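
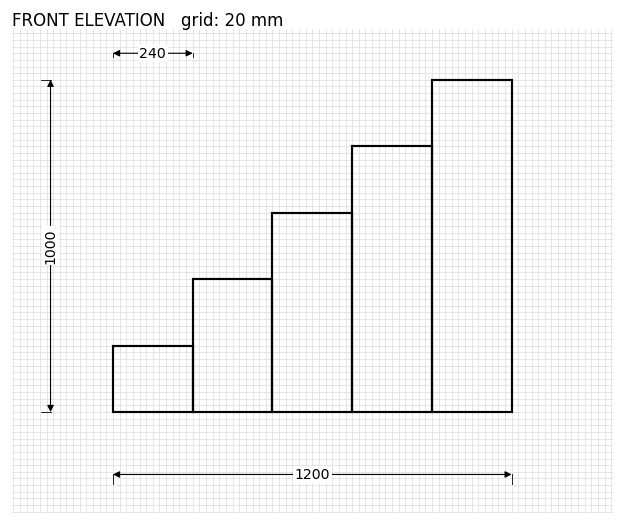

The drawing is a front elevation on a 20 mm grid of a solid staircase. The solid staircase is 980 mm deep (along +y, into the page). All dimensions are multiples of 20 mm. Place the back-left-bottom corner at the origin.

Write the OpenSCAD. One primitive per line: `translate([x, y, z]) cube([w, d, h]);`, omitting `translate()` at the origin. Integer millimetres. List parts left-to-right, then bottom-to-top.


cube([240, 980, 200]);
translate([240, 0, 0]) cube([240, 980, 400]);
translate([480, 0, 0]) cube([240, 980, 600]);
translate([720, 0, 0]) cube([240, 980, 800]);
translate([960, 0, 0]) cube([240, 980, 1000]);


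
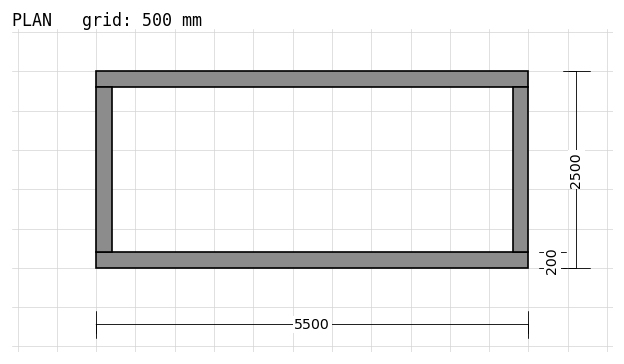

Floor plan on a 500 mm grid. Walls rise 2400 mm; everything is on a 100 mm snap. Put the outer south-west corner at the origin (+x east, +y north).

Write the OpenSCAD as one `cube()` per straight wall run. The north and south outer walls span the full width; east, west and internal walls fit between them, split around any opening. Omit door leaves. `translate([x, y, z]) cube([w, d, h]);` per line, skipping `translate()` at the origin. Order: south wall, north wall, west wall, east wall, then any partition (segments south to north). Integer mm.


cube([5500, 200, 2400]);
translate([0, 2300, 0]) cube([5500, 200, 2400]);
translate([0, 200, 0]) cube([200, 2100, 2400]);
translate([5300, 200, 0]) cube([200, 2100, 2400]);


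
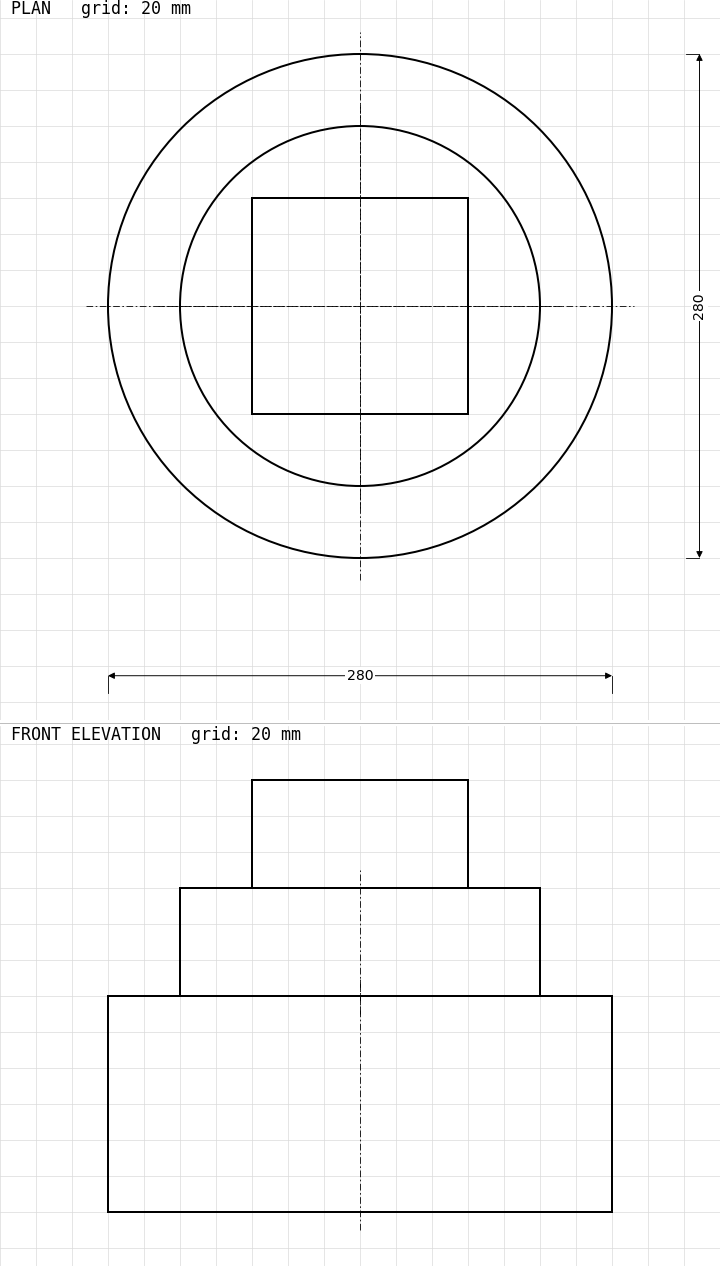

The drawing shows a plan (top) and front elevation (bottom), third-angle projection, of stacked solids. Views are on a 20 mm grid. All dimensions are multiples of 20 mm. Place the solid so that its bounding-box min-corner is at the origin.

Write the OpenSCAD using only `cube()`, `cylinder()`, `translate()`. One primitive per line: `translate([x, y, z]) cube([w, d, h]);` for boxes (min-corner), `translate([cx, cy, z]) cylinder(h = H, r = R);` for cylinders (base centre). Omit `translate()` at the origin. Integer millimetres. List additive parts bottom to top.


translate([140, 140, 0]) cylinder(h = 120, r = 140);
translate([140, 140, 120]) cylinder(h = 60, r = 100);
translate([80, 80, 180]) cube([120, 120, 60]);


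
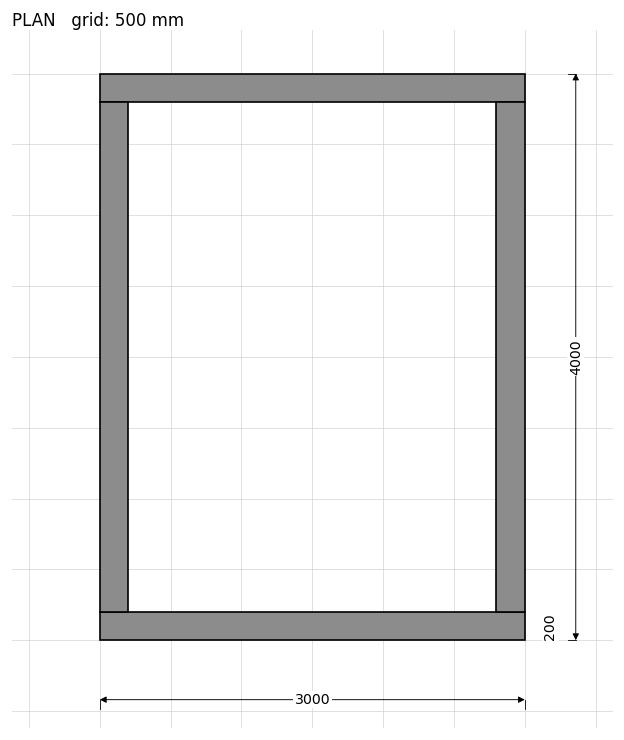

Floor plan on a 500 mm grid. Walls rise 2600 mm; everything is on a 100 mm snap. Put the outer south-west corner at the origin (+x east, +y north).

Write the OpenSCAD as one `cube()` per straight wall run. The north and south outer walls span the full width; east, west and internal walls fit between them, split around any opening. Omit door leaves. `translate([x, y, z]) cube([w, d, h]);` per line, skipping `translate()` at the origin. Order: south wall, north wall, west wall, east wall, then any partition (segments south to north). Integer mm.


cube([3000, 200, 2600]);
translate([0, 3800, 0]) cube([3000, 200, 2600]);
translate([0, 200, 0]) cube([200, 3600, 2600]);
translate([2800, 200, 0]) cube([200, 3600, 2600]);


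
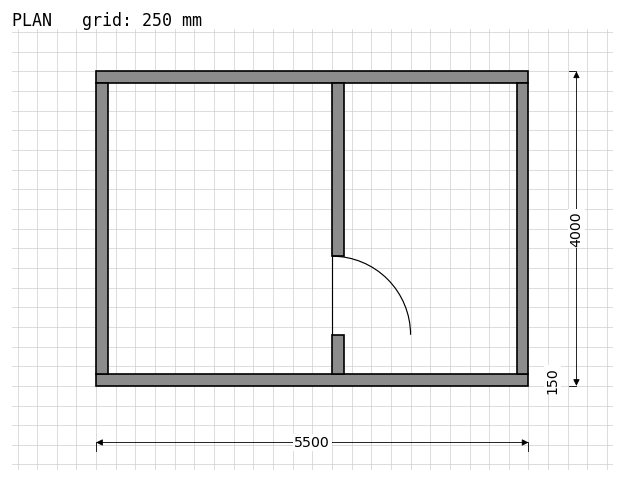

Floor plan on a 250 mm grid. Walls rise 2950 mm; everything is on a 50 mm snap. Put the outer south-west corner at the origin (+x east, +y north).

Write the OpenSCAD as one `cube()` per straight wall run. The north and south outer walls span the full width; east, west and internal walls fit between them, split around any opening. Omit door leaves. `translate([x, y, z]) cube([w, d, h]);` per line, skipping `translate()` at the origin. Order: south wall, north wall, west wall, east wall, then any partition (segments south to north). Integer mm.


cube([5500, 150, 2950]);
translate([0, 3850, 0]) cube([5500, 150, 2950]);
translate([0, 150, 0]) cube([150, 3700, 2950]);
translate([5350, 150, 0]) cube([150, 3700, 2950]);
translate([3000, 150, 0]) cube([150, 500, 2950]);
translate([3000, 1650, 0]) cube([150, 2200, 2950]);


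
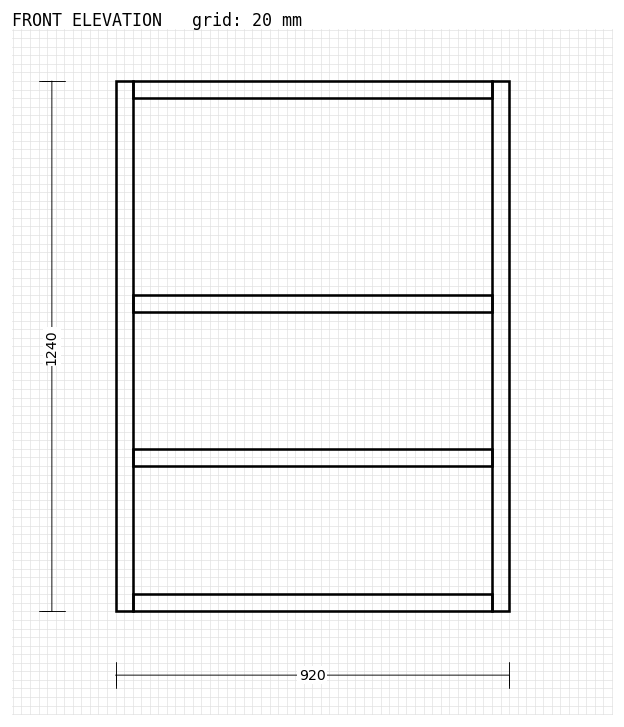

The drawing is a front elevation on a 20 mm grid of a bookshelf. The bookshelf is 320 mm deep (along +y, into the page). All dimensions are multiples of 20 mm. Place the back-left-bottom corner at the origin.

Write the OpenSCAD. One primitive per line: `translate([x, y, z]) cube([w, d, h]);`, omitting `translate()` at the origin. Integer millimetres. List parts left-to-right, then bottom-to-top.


cube([40, 320, 1240]);
translate([40, 0, 0]) cube([840, 320, 40]);
translate([40, 0, 340]) cube([840, 320, 40]);
translate([40, 0, 700]) cube([840, 320, 40]);
translate([40, 0, 1200]) cube([840, 320, 40]);
translate([880, 0, 0]) cube([40, 320, 1240]);


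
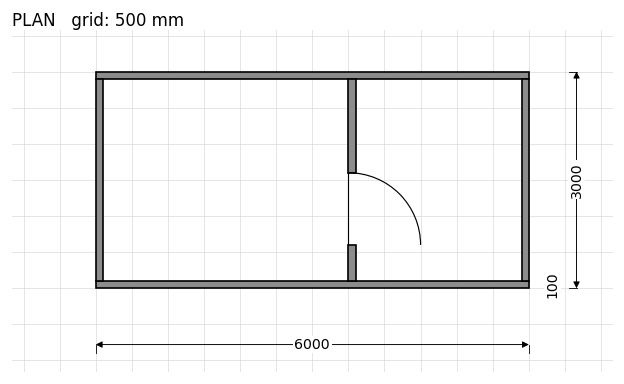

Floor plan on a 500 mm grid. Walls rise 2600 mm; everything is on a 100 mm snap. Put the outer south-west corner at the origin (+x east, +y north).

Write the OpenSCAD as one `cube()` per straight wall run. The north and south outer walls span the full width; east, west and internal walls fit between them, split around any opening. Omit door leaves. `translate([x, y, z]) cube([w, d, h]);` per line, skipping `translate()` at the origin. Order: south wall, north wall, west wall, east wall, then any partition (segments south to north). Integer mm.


cube([6000, 100, 2600]);
translate([0, 2900, 0]) cube([6000, 100, 2600]);
translate([0, 100, 0]) cube([100, 2800, 2600]);
translate([5900, 100, 0]) cube([100, 2800, 2600]);
translate([3500, 100, 0]) cube([100, 500, 2600]);
translate([3500, 1600, 0]) cube([100, 1300, 2600]);


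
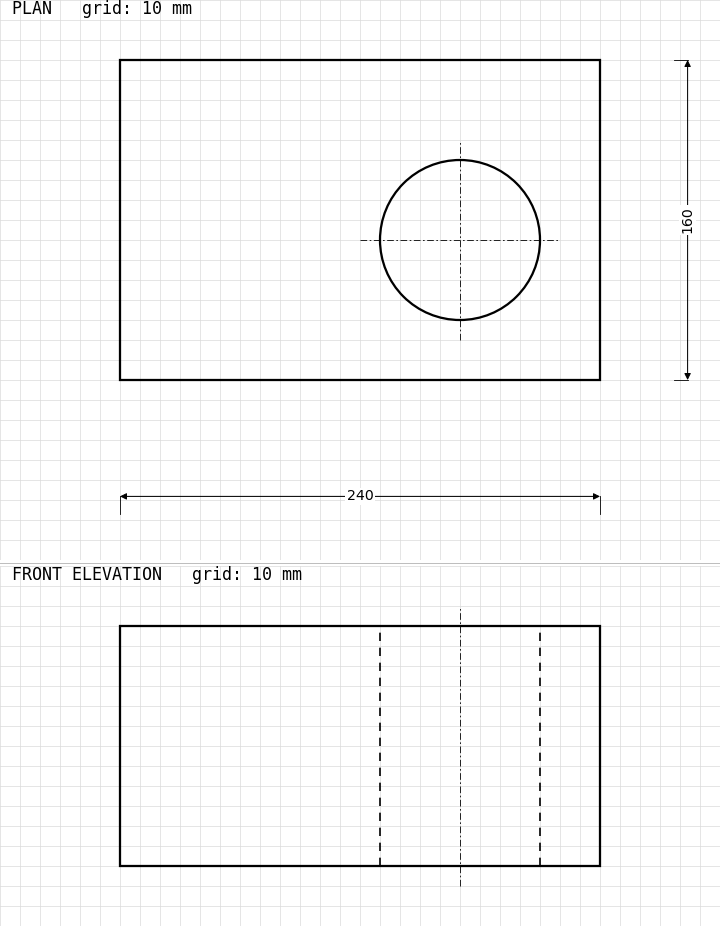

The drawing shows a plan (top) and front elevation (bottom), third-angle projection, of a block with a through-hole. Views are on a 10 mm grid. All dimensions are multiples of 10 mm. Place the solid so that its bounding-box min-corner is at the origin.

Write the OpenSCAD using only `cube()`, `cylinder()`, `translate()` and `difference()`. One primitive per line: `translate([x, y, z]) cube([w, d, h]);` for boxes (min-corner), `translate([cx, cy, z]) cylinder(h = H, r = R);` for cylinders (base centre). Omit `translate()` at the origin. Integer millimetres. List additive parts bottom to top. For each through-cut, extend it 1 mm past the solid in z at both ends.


difference() {
  cube([240, 160, 120]);
  translate([170, 70, -1]) cylinder(h = 122, r = 40);
}


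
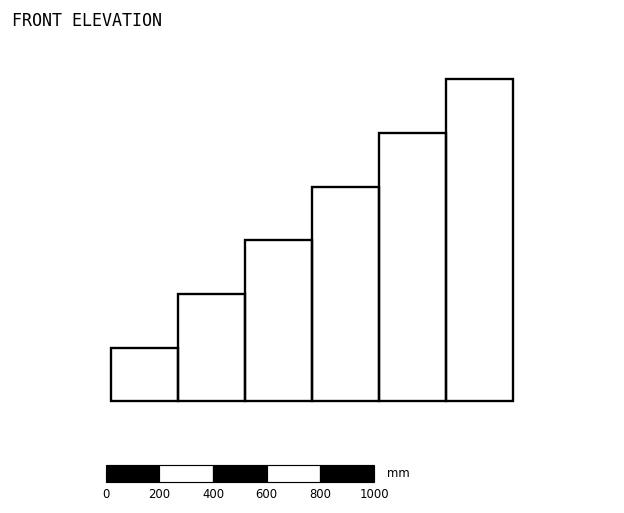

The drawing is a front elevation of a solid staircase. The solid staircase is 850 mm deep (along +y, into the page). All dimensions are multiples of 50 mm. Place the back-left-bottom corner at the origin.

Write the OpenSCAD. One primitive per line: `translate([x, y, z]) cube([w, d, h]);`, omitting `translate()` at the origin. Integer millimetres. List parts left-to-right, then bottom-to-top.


cube([250, 850, 200]);
translate([250, 0, 0]) cube([250, 850, 400]);
translate([500, 0, 0]) cube([250, 850, 600]);
translate([750, 0, 0]) cube([250, 850, 800]);
translate([1000, 0, 0]) cube([250, 850, 1000]);
translate([1250, 0, 0]) cube([250, 850, 1200]);


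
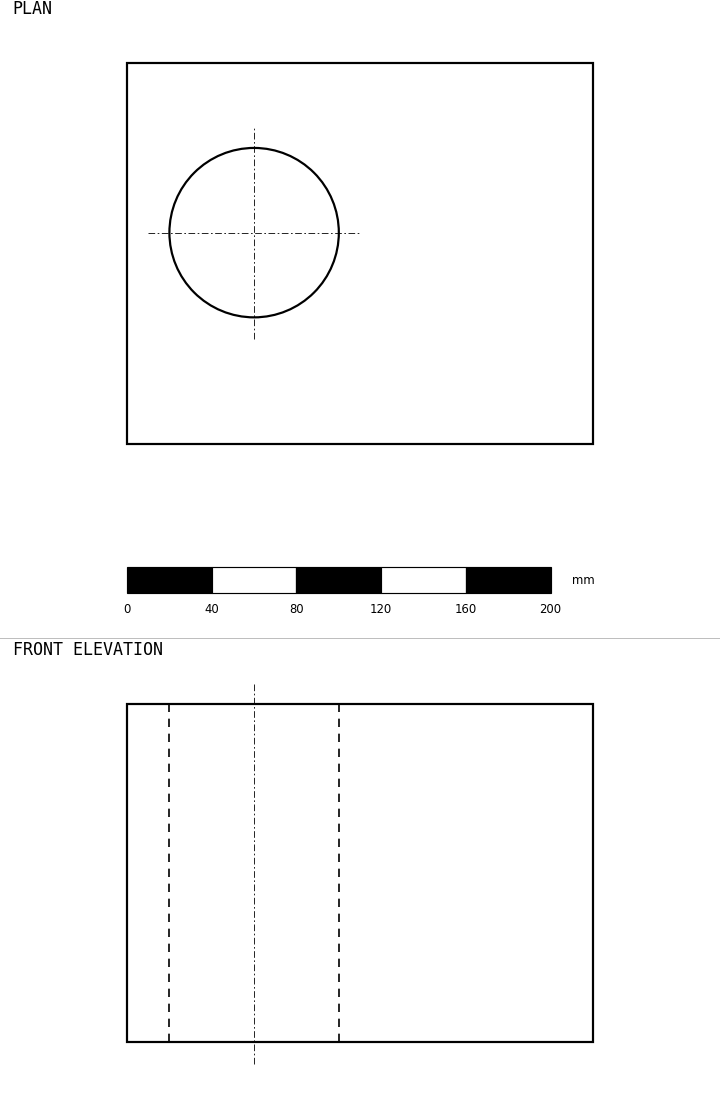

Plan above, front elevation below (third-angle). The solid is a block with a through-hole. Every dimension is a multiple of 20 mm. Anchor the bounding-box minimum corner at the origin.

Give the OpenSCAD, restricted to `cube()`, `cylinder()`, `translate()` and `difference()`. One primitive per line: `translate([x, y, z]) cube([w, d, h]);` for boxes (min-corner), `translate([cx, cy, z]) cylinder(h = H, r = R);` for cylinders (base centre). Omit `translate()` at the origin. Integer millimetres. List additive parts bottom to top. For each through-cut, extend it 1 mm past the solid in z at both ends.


difference() {
  cube([220, 180, 160]);
  translate([60, 100, -1]) cylinder(h = 162, r = 40);
}


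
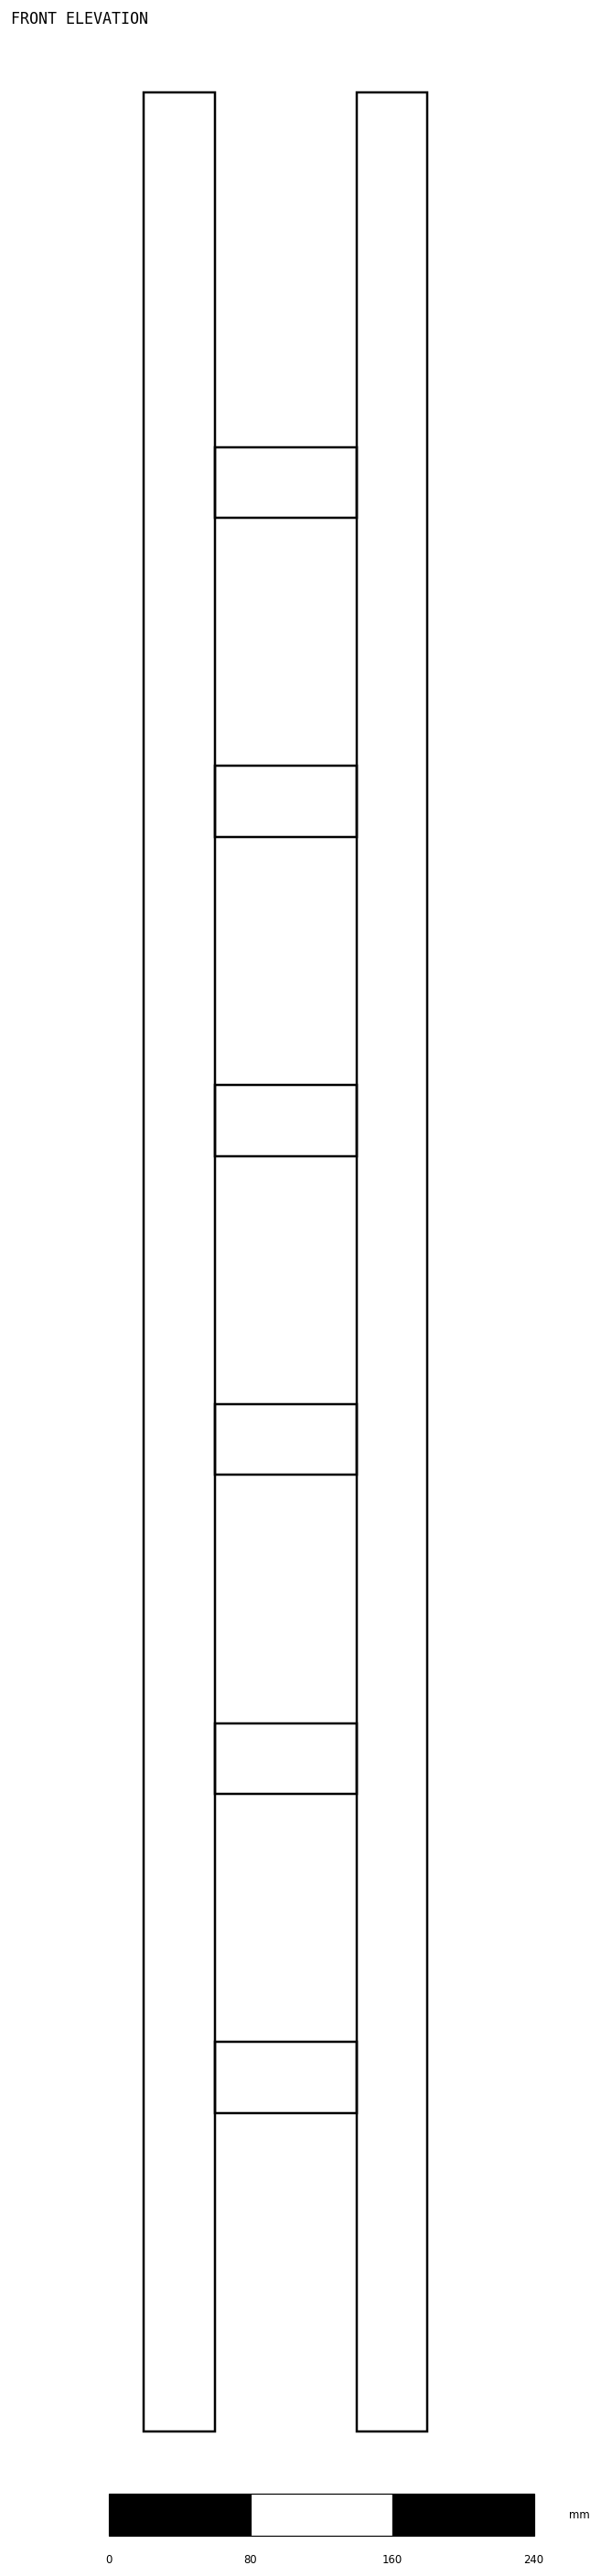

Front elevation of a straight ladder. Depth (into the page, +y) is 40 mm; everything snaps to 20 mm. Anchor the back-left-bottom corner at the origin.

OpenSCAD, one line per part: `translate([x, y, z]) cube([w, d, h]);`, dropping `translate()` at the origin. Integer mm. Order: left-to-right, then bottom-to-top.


cube([40, 40, 1320]);
translate([40, 0, 180]) cube([80, 40, 40]);
translate([40, 0, 360]) cube([80, 40, 40]);
translate([40, 0, 540]) cube([80, 40, 40]);
translate([40, 0, 720]) cube([80, 40, 40]);
translate([40, 0, 900]) cube([80, 40, 40]);
translate([40, 0, 1080]) cube([80, 40, 40]);
translate([120, 0, 0]) cube([40, 40, 1320]);


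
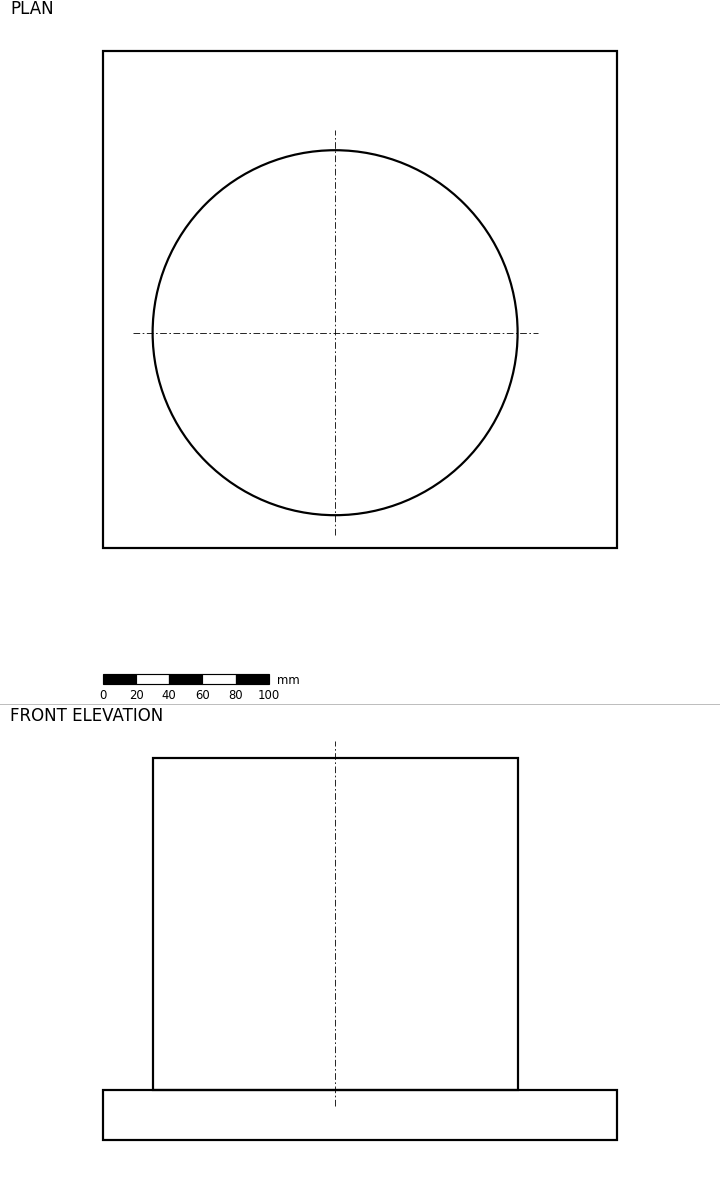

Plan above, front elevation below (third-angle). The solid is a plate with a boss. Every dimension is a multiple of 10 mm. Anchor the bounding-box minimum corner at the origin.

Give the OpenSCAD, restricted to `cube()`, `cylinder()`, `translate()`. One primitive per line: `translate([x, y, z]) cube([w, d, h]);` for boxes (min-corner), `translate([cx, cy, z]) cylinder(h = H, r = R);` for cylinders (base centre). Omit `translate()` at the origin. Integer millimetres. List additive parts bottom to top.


cube([310, 300, 30]);
translate([140, 130, 30]) cylinder(h = 200, r = 110);


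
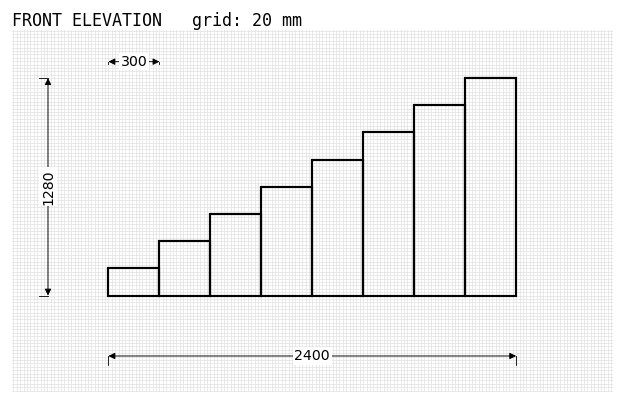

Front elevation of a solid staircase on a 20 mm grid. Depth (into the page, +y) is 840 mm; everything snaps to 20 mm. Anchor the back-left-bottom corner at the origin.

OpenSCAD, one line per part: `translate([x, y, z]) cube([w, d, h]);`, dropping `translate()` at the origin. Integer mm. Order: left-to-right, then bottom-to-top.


cube([300, 840, 160]);
translate([300, 0, 0]) cube([300, 840, 320]);
translate([600, 0, 0]) cube([300, 840, 480]);
translate([900, 0, 0]) cube([300, 840, 640]);
translate([1200, 0, 0]) cube([300, 840, 800]);
translate([1500, 0, 0]) cube([300, 840, 960]);
translate([1800, 0, 0]) cube([300, 840, 1120]);
translate([2100, 0, 0]) cube([300, 840, 1280]);


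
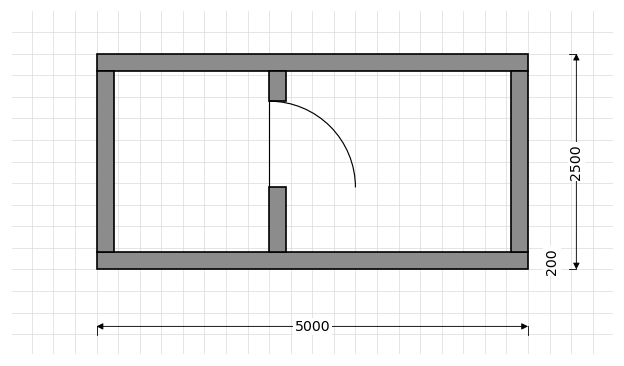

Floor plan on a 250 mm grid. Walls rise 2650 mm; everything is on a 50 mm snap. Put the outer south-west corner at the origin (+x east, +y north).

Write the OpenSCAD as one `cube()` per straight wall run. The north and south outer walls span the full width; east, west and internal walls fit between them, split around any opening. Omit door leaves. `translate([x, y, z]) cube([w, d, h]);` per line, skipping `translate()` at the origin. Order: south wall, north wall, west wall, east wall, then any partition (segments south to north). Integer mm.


cube([5000, 200, 2650]);
translate([0, 2300, 0]) cube([5000, 200, 2650]);
translate([0, 200, 0]) cube([200, 2100, 2650]);
translate([4800, 200, 0]) cube([200, 2100, 2650]);
translate([2000, 200, 0]) cube([200, 750, 2650]);
translate([2000, 1950, 0]) cube([200, 350, 2650]);


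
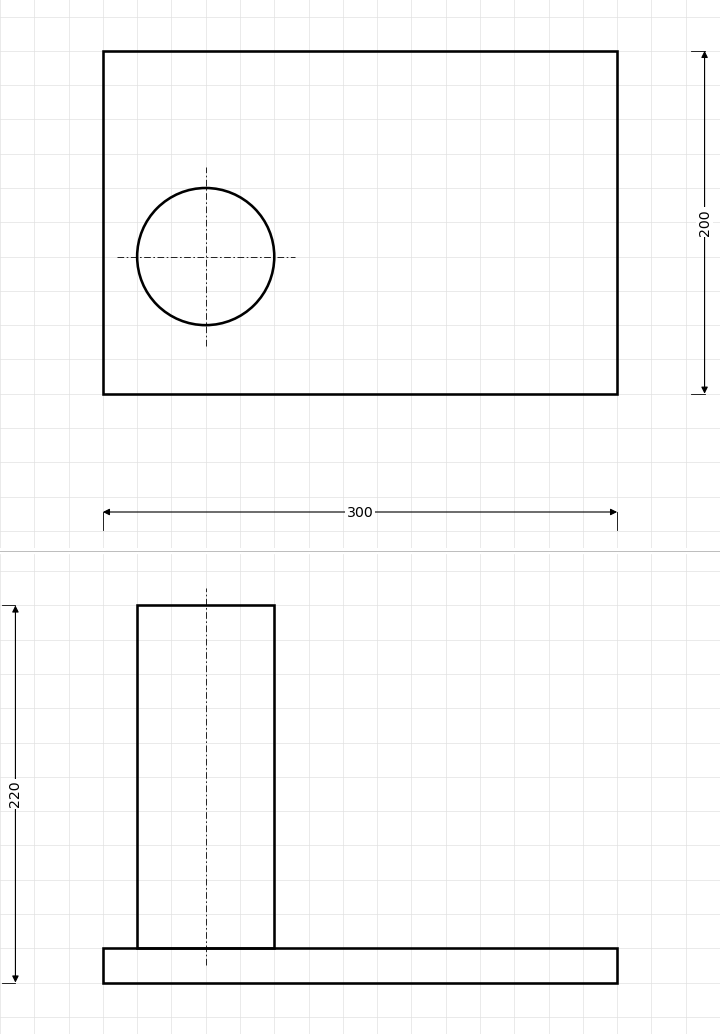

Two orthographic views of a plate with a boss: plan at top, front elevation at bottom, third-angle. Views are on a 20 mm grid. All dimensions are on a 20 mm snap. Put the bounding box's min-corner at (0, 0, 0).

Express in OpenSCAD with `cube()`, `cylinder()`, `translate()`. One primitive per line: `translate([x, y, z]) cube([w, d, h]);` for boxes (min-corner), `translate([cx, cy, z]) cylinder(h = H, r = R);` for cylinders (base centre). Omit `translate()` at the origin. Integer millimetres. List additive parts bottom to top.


cube([300, 200, 20]);
translate([60, 80, 20]) cylinder(h = 200, r = 40);


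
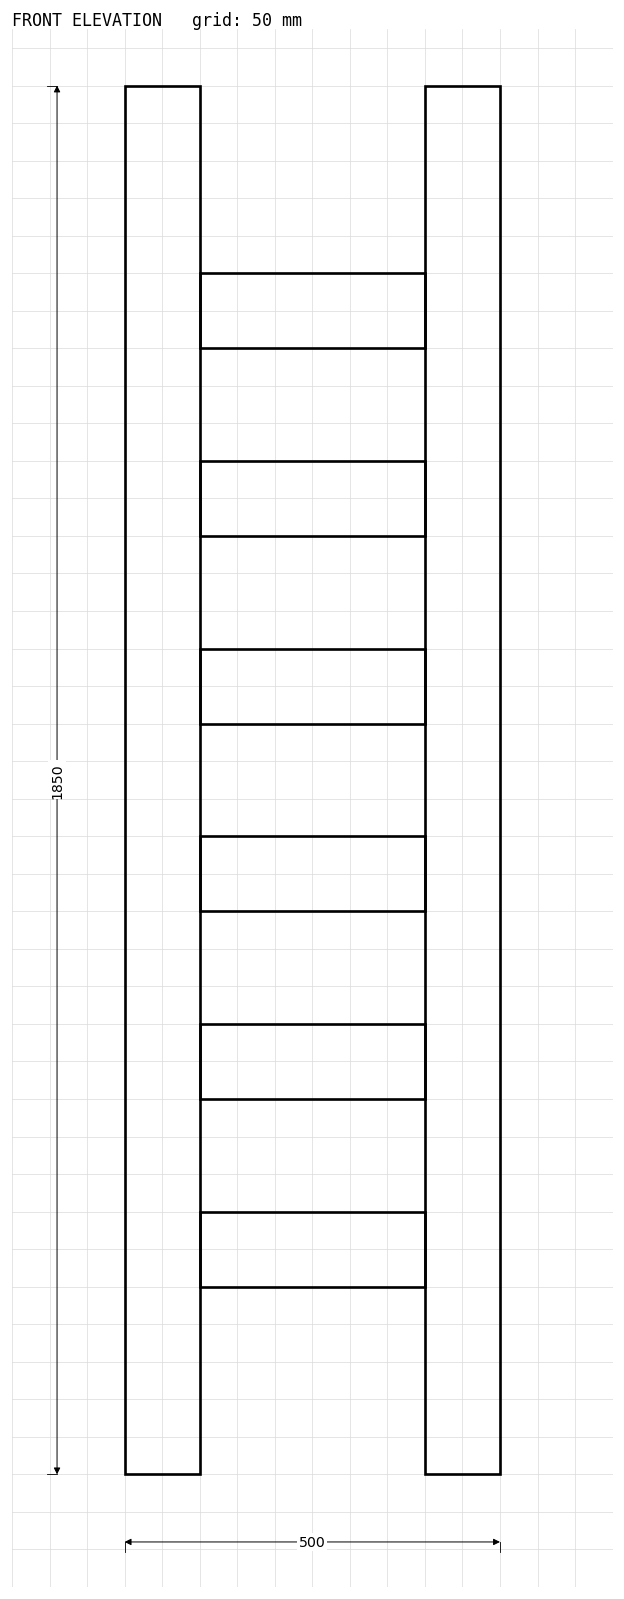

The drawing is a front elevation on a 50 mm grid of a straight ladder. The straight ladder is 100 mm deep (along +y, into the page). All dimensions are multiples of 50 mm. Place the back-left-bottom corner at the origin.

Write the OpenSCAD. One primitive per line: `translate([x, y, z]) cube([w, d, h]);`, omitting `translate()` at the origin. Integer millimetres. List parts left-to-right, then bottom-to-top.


cube([100, 100, 1850]);
translate([100, 0, 250]) cube([300, 100, 100]);
translate([100, 0, 500]) cube([300, 100, 100]);
translate([100, 0, 750]) cube([300, 100, 100]);
translate([100, 0, 1000]) cube([300, 100, 100]);
translate([100, 0, 1250]) cube([300, 100, 100]);
translate([100, 0, 1500]) cube([300, 100, 100]);
translate([400, 0, 0]) cube([100, 100, 1850]);


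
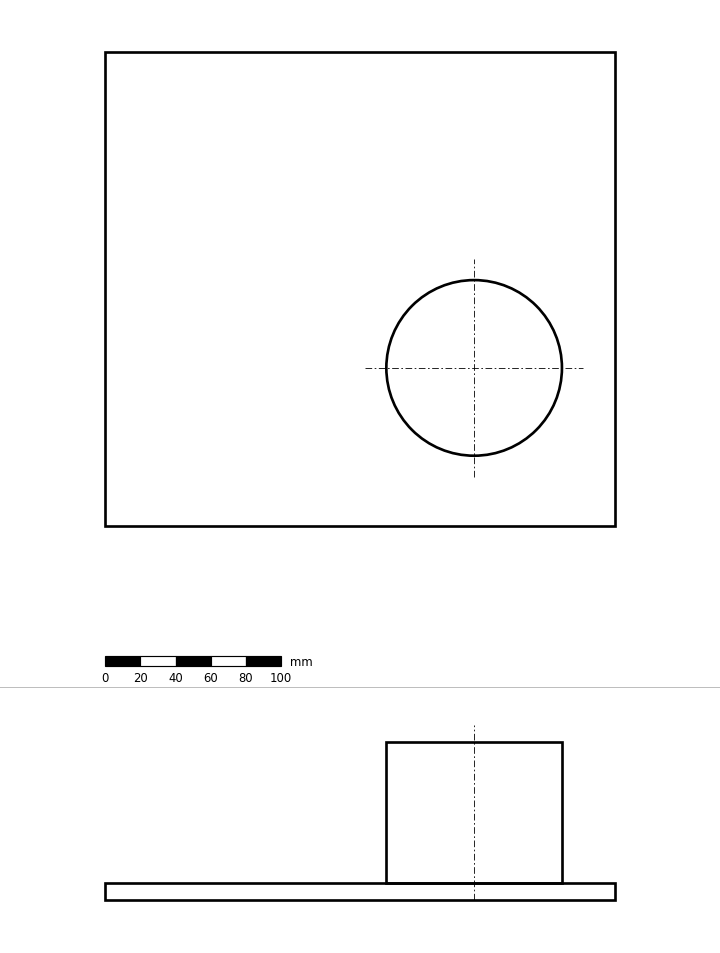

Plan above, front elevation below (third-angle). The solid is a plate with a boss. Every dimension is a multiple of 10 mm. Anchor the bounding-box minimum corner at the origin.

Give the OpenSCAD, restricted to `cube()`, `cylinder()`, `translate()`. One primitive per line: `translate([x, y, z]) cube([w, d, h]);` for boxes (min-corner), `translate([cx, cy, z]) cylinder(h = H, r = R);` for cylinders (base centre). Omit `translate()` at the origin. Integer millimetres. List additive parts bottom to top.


cube([290, 270, 10]);
translate([210, 90, 10]) cylinder(h = 80, r = 50);


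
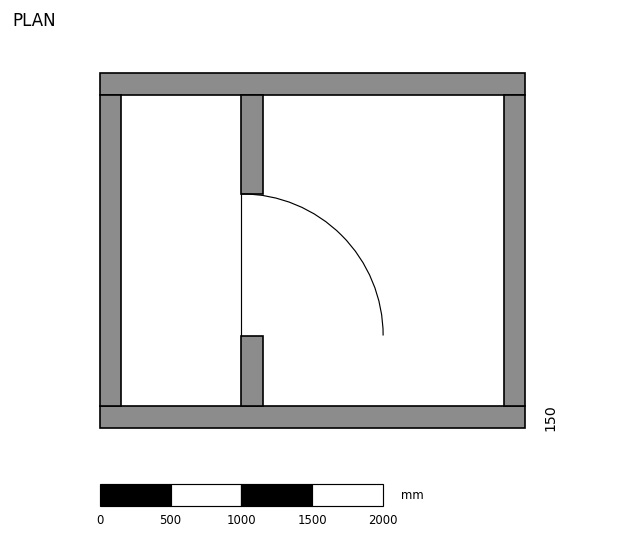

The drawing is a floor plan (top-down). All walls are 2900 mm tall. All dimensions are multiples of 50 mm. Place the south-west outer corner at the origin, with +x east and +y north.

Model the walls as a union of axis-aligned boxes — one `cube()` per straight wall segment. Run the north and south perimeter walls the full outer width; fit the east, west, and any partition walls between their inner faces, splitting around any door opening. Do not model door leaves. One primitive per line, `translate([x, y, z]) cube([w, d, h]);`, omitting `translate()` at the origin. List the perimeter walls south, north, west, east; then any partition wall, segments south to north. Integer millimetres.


cube([3000, 150, 2900]);
translate([0, 2350, 0]) cube([3000, 150, 2900]);
translate([0, 150, 0]) cube([150, 2200, 2900]);
translate([2850, 150, 0]) cube([150, 2200, 2900]);
translate([1000, 150, 0]) cube([150, 500, 2900]);
translate([1000, 1650, 0]) cube([150, 700, 2900]);


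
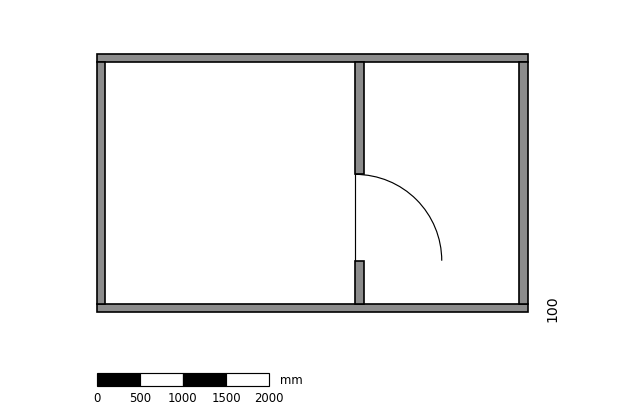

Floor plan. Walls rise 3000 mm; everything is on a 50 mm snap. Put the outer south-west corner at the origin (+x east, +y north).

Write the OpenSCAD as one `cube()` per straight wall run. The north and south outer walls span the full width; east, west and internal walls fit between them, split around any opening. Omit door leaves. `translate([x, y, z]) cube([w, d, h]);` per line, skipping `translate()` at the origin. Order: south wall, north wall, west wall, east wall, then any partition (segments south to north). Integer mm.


cube([5000, 100, 3000]);
translate([0, 2900, 0]) cube([5000, 100, 3000]);
translate([0, 100, 0]) cube([100, 2800, 3000]);
translate([4900, 100, 0]) cube([100, 2800, 3000]);
translate([3000, 100, 0]) cube([100, 500, 3000]);
translate([3000, 1600, 0]) cube([100, 1300, 3000]);


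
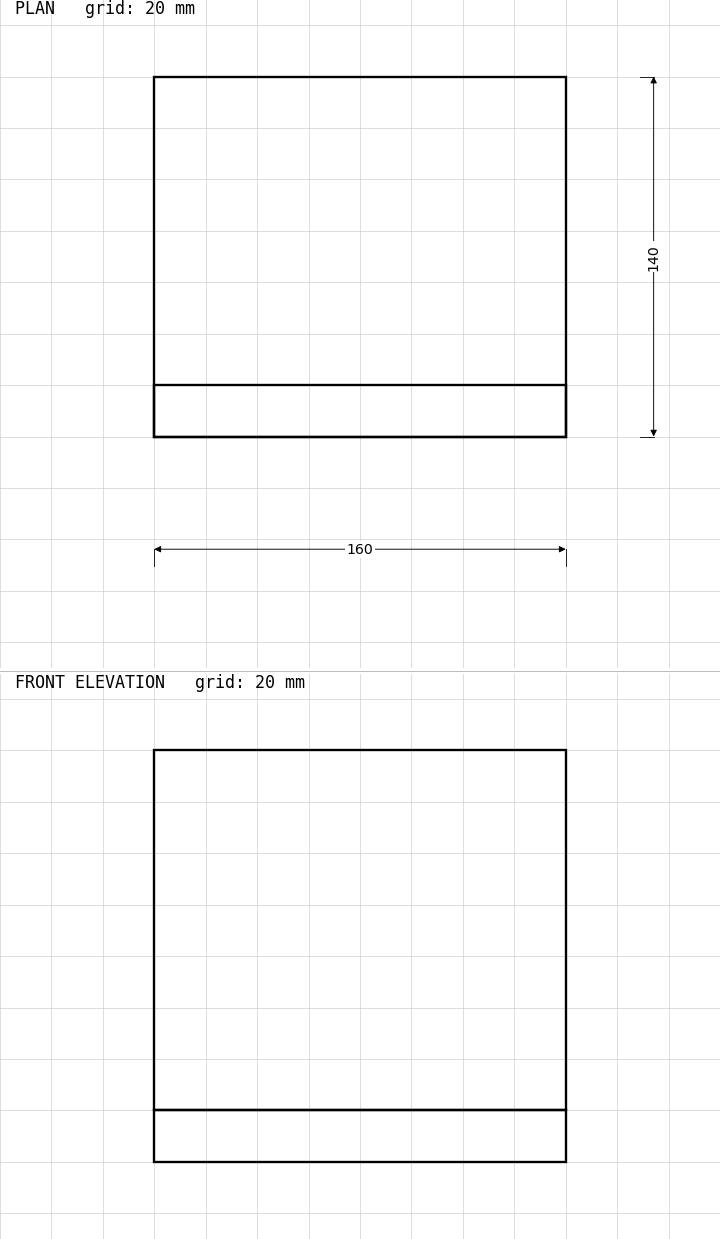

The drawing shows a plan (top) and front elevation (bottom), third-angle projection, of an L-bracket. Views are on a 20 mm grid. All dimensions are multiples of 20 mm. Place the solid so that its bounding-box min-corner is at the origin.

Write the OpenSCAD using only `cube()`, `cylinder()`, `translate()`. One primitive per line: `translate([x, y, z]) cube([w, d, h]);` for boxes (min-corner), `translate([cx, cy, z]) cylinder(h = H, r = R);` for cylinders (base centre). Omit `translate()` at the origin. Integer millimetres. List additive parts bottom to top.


cube([160, 140, 20]);
translate([0, 0, 20]) cube([160, 20, 140]);


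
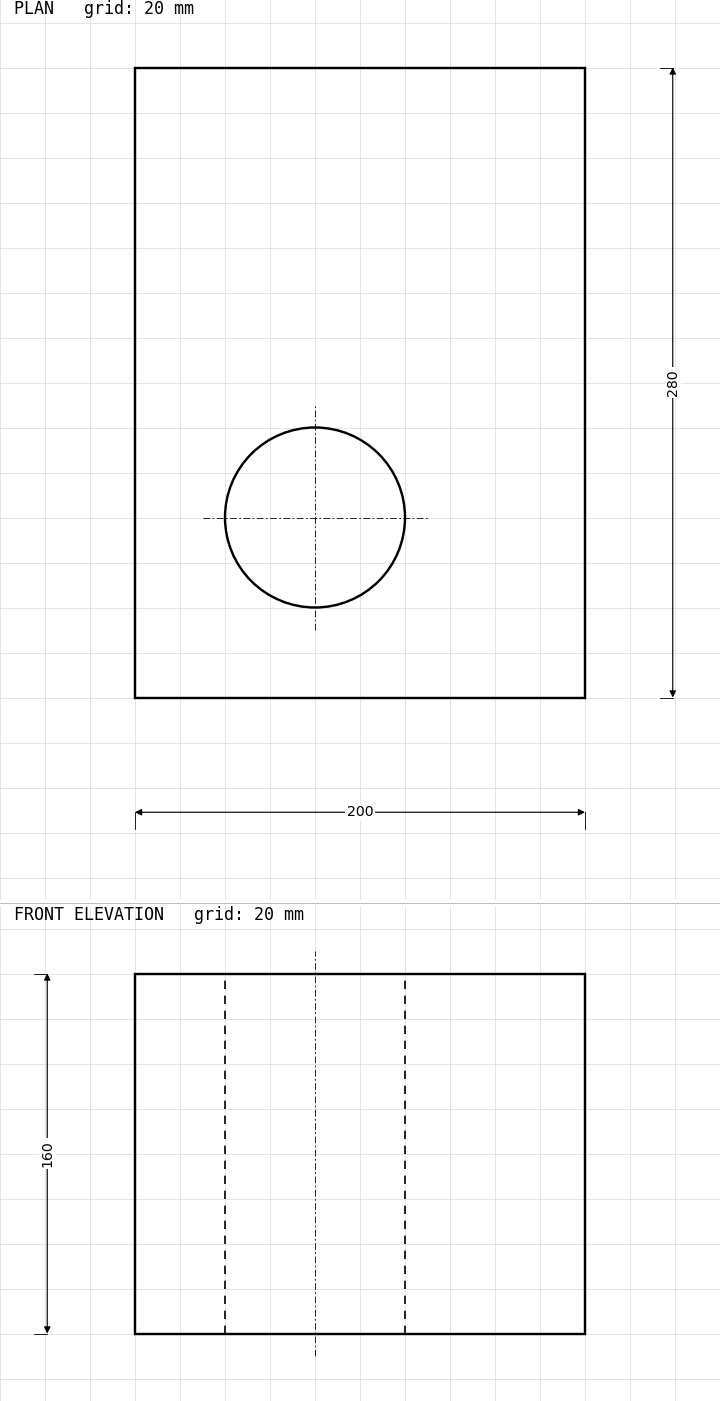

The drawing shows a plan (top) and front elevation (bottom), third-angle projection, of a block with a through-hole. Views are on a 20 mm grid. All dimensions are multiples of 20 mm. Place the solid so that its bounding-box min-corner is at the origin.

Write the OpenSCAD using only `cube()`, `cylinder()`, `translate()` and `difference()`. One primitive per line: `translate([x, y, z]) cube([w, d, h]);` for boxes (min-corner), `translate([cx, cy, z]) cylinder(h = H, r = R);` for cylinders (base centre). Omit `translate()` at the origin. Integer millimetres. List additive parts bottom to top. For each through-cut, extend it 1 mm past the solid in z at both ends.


difference() {
  cube([200, 280, 160]);
  translate([80, 80, -1]) cylinder(h = 162, r = 40);
}


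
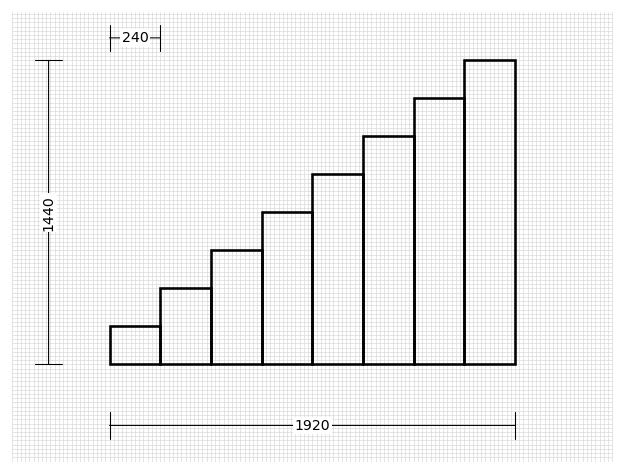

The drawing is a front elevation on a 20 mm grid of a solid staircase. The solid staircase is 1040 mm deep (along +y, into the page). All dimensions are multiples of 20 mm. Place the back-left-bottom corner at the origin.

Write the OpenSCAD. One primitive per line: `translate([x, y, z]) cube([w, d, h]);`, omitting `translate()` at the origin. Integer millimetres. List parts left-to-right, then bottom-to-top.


cube([240, 1040, 180]);
translate([240, 0, 0]) cube([240, 1040, 360]);
translate([480, 0, 0]) cube([240, 1040, 540]);
translate([720, 0, 0]) cube([240, 1040, 720]);
translate([960, 0, 0]) cube([240, 1040, 900]);
translate([1200, 0, 0]) cube([240, 1040, 1080]);
translate([1440, 0, 0]) cube([240, 1040, 1260]);
translate([1680, 0, 0]) cube([240, 1040, 1440]);


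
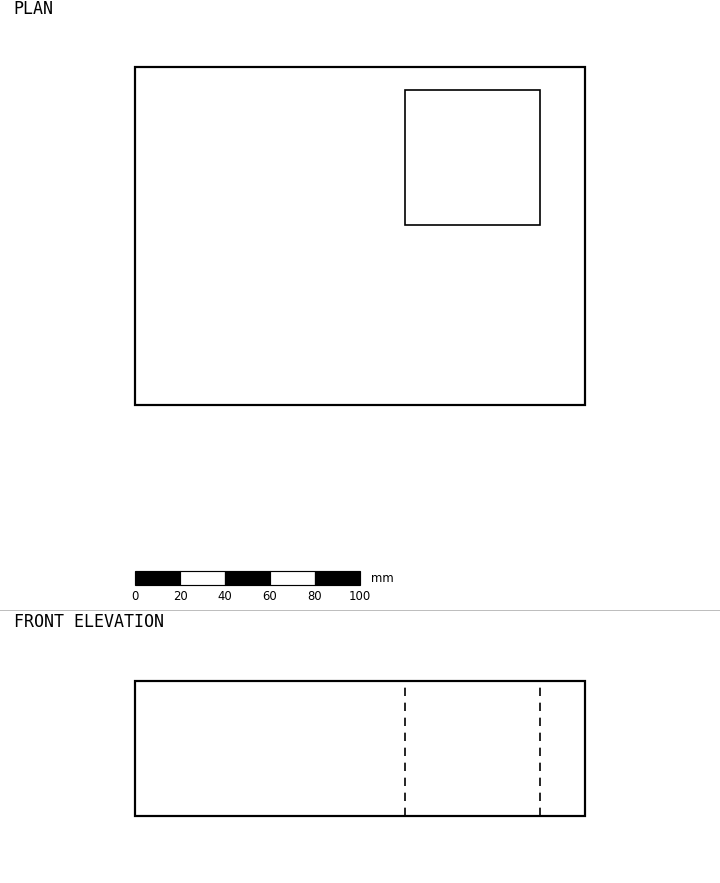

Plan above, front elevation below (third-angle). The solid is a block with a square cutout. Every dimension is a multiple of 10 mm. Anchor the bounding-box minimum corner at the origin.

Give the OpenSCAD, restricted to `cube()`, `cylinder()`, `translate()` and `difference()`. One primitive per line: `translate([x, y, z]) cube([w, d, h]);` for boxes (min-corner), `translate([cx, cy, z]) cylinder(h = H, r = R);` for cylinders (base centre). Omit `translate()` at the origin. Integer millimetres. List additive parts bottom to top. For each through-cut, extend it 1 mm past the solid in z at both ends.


difference() {
  cube([200, 150, 60]);
  translate([120, 80, -1]) cube([60, 60, 62]);
}


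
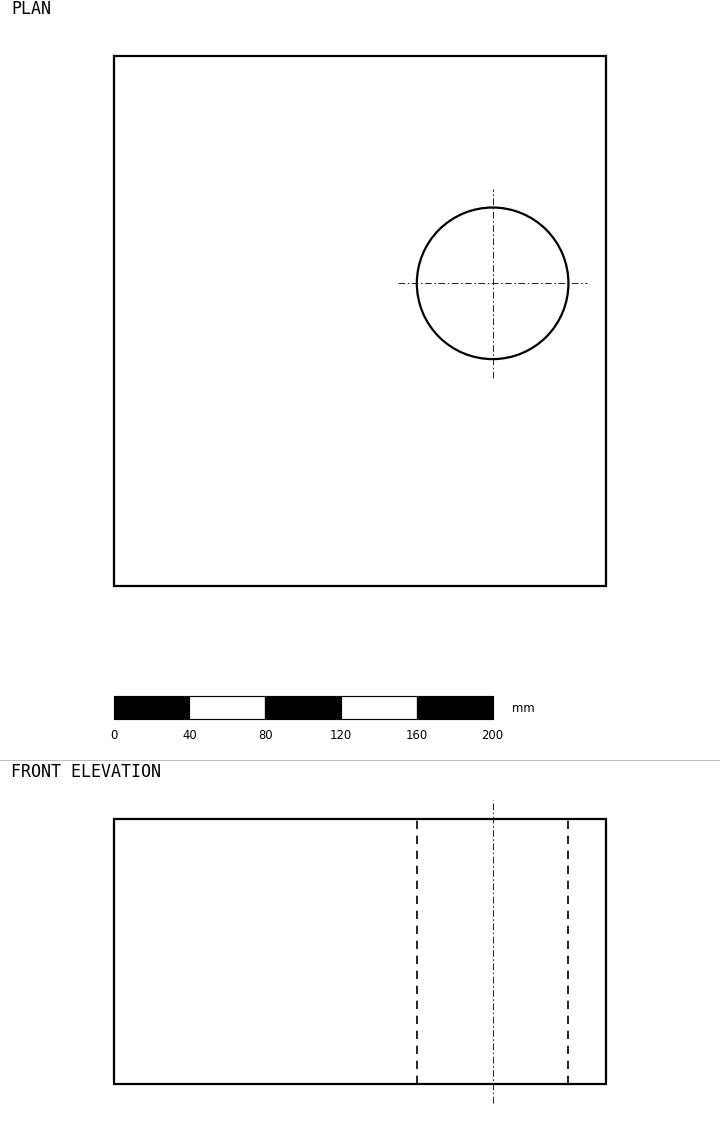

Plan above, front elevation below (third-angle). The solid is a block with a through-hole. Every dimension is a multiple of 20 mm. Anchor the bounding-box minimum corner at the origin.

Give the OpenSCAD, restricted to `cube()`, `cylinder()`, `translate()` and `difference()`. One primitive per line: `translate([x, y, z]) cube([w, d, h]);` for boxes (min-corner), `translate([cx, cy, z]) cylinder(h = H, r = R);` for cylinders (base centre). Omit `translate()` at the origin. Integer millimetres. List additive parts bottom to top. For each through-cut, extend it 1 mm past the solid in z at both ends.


difference() {
  cube([260, 280, 140]);
  translate([200, 160, -1]) cylinder(h = 142, r = 40);
}


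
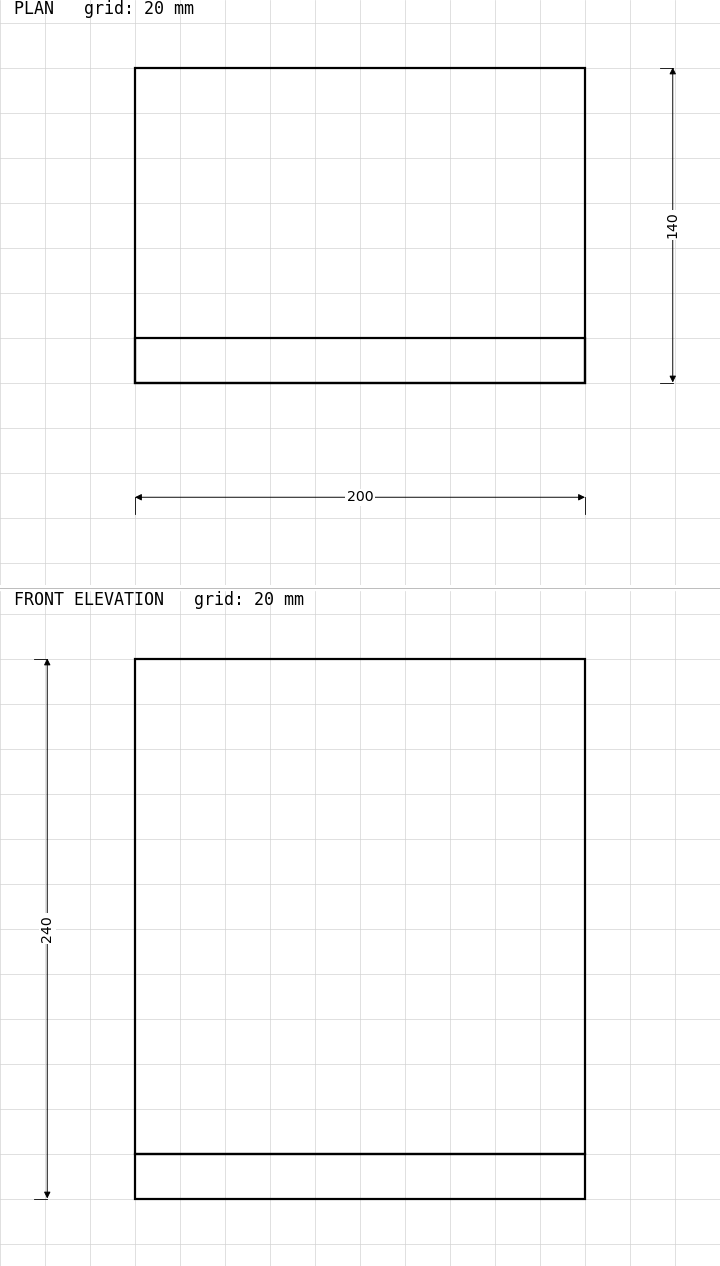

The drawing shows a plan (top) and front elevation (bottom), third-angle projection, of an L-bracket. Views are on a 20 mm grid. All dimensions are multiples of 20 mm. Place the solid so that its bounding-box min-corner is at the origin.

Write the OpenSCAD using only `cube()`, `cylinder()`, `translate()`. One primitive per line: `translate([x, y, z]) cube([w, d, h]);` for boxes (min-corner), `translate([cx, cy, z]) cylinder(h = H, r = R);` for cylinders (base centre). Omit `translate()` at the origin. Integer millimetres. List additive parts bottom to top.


cube([200, 140, 20]);
translate([0, 0, 20]) cube([200, 20, 220]);


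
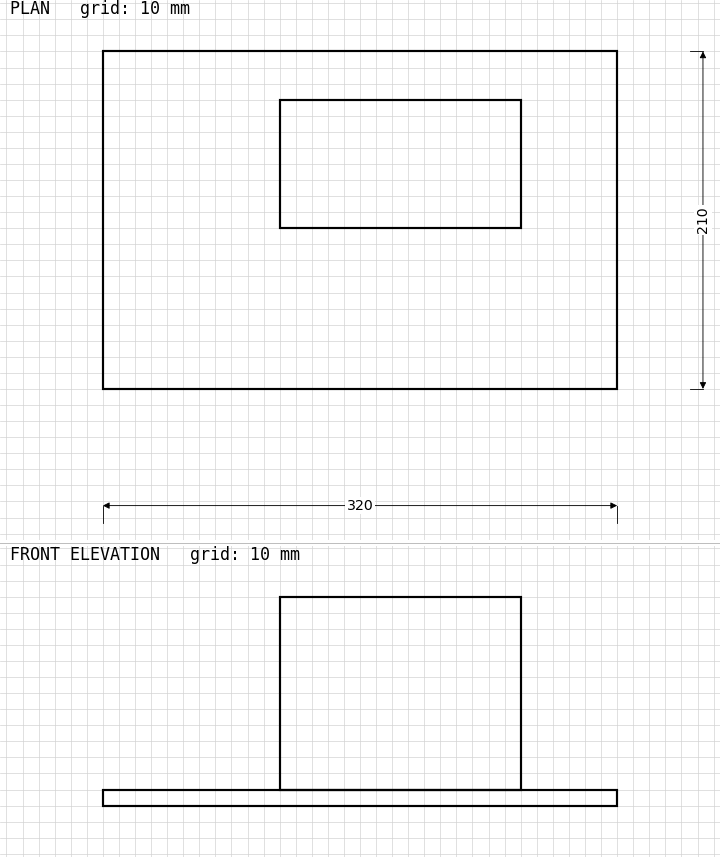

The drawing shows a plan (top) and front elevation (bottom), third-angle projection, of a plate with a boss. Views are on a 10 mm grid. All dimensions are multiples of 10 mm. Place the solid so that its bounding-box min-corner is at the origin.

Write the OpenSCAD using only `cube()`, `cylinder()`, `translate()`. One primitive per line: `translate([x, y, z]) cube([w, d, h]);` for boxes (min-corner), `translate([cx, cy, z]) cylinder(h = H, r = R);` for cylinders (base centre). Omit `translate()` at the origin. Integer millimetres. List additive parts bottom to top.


cube([320, 210, 10]);
translate([110, 100, 10]) cube([150, 80, 120]);


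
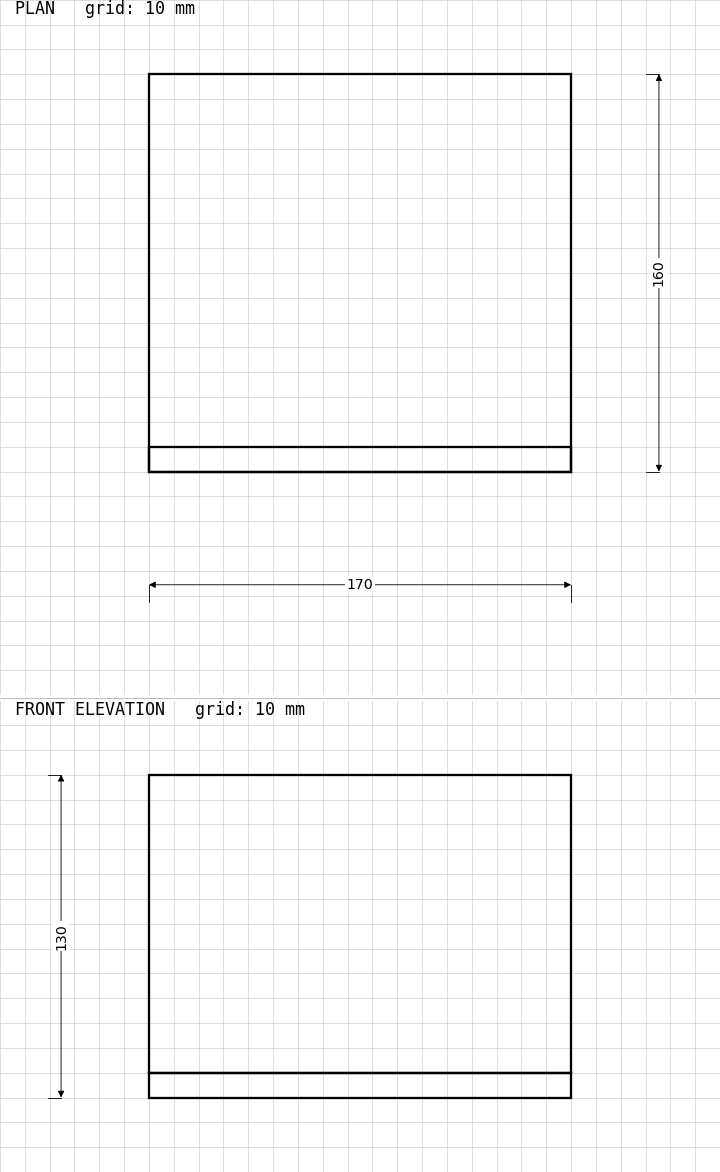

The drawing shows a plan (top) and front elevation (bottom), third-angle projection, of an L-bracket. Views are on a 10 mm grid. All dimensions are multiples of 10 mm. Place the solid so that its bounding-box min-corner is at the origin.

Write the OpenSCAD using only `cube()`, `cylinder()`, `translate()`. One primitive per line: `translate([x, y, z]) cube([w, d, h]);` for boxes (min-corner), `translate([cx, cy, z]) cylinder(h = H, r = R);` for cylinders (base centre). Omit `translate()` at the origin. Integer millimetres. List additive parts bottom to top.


cube([170, 160, 10]);
translate([0, 0, 10]) cube([170, 10, 120]);


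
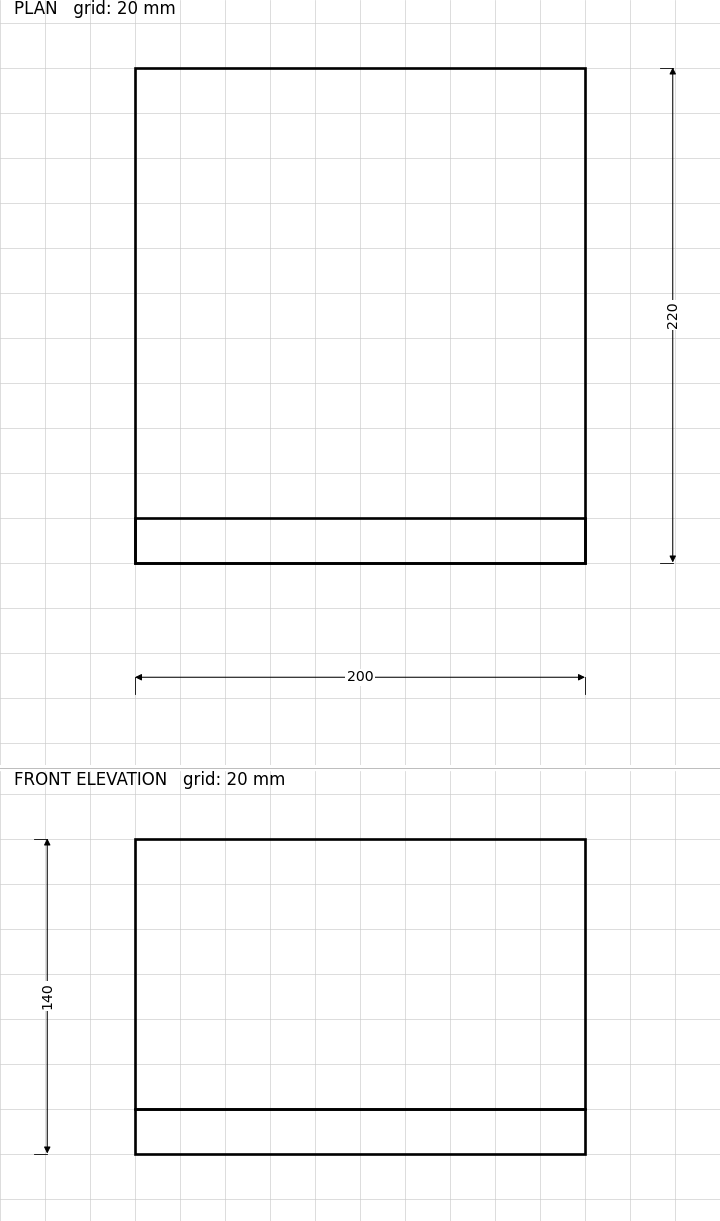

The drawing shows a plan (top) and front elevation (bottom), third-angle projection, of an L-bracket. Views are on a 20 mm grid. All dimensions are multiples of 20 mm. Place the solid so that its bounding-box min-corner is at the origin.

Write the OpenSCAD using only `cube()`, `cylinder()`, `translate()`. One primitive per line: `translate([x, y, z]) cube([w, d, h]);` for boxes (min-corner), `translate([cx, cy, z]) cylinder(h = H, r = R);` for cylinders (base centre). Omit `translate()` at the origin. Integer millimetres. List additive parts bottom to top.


cube([200, 220, 20]);
translate([0, 0, 20]) cube([200, 20, 120]);


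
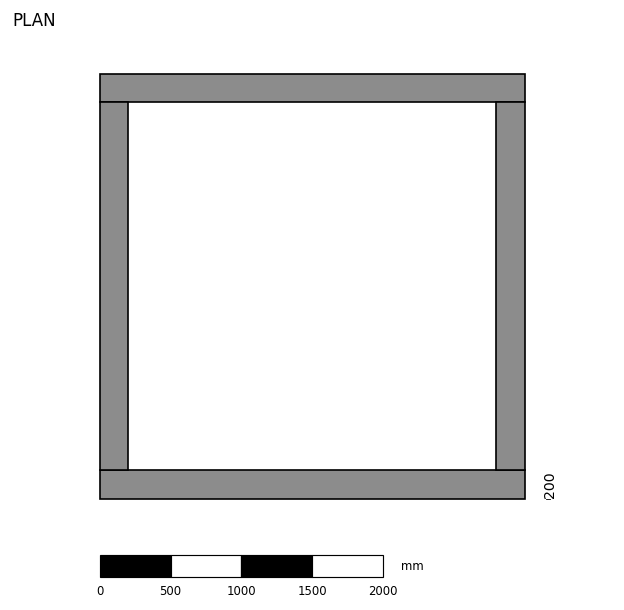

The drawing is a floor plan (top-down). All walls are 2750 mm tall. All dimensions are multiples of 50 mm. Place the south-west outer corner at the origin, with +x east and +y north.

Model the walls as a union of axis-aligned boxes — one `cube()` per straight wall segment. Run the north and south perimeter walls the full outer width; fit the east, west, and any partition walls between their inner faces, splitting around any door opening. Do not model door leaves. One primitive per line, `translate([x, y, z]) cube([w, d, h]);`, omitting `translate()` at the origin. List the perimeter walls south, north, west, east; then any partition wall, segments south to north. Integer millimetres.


cube([3000, 200, 2750]);
translate([0, 2800, 0]) cube([3000, 200, 2750]);
translate([0, 200, 0]) cube([200, 2600, 2750]);
translate([2800, 200, 0]) cube([200, 2600, 2750]);


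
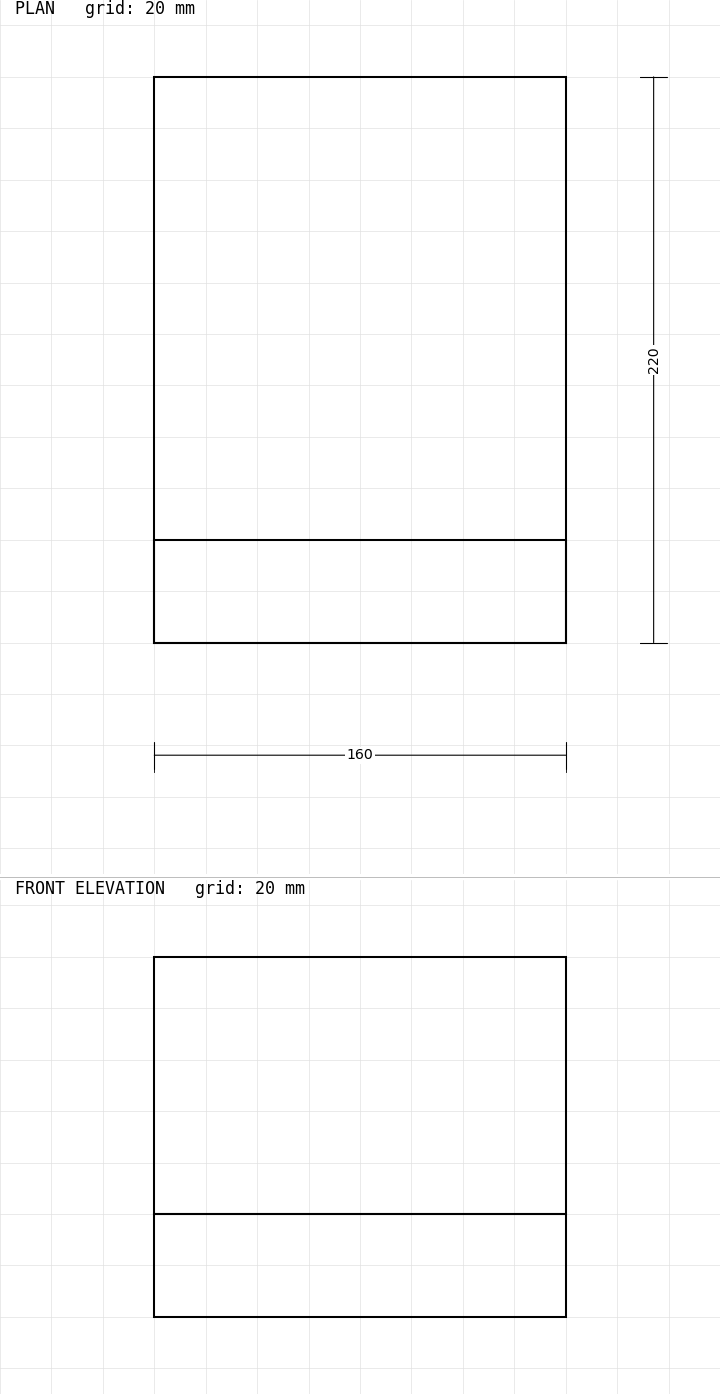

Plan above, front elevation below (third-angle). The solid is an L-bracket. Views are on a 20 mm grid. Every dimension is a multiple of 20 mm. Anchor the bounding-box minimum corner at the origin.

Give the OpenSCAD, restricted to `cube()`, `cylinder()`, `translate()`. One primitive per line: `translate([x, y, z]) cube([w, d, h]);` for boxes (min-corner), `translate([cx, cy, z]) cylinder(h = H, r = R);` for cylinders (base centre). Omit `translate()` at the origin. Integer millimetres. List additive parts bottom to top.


cube([160, 220, 40]);
translate([0, 0, 40]) cube([160, 40, 100]);


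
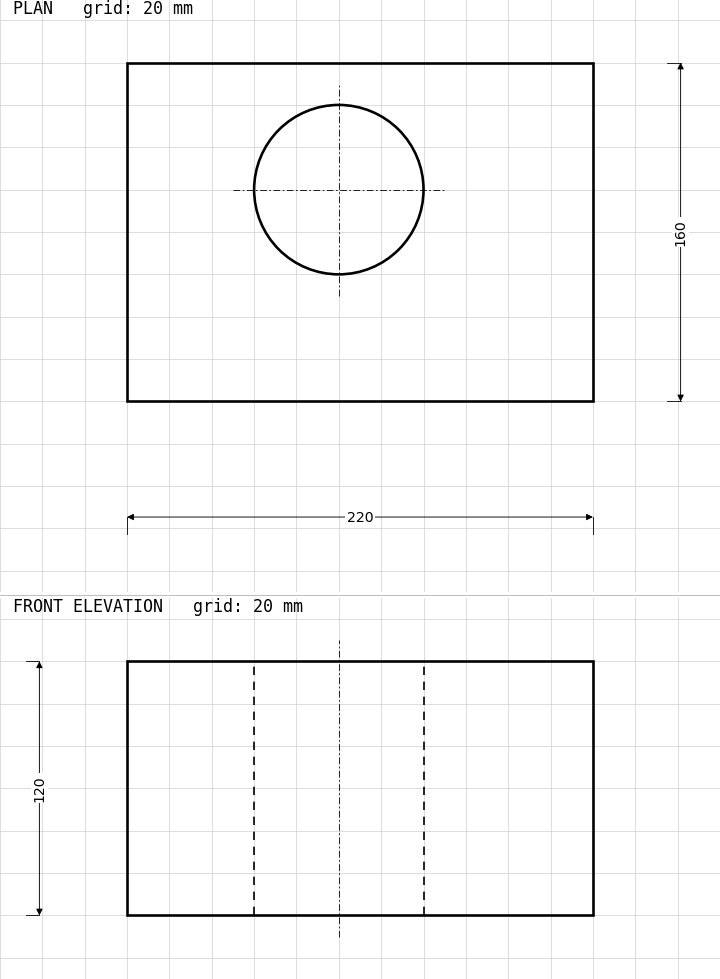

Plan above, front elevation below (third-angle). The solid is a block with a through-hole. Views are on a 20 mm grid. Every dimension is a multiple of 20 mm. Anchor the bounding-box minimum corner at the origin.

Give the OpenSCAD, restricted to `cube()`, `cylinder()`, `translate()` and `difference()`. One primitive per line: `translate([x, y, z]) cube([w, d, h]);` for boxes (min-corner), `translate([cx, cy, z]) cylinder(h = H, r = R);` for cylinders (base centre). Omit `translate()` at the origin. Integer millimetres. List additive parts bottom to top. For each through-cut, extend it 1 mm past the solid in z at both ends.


difference() {
  cube([220, 160, 120]);
  translate([100, 100, -1]) cylinder(h = 122, r = 40);
}


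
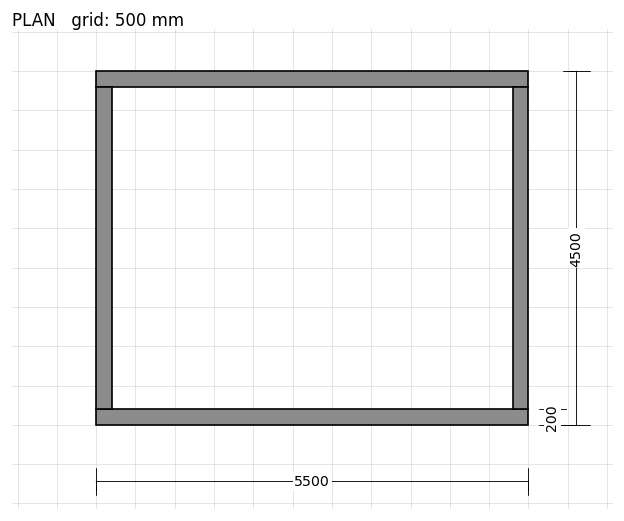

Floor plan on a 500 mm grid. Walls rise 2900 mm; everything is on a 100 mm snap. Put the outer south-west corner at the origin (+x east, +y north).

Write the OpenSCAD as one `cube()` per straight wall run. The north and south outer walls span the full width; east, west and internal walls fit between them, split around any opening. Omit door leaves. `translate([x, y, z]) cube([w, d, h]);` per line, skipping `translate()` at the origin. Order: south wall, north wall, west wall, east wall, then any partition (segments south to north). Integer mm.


cube([5500, 200, 2900]);
translate([0, 4300, 0]) cube([5500, 200, 2900]);
translate([0, 200, 0]) cube([200, 4100, 2900]);
translate([5300, 200, 0]) cube([200, 4100, 2900]);


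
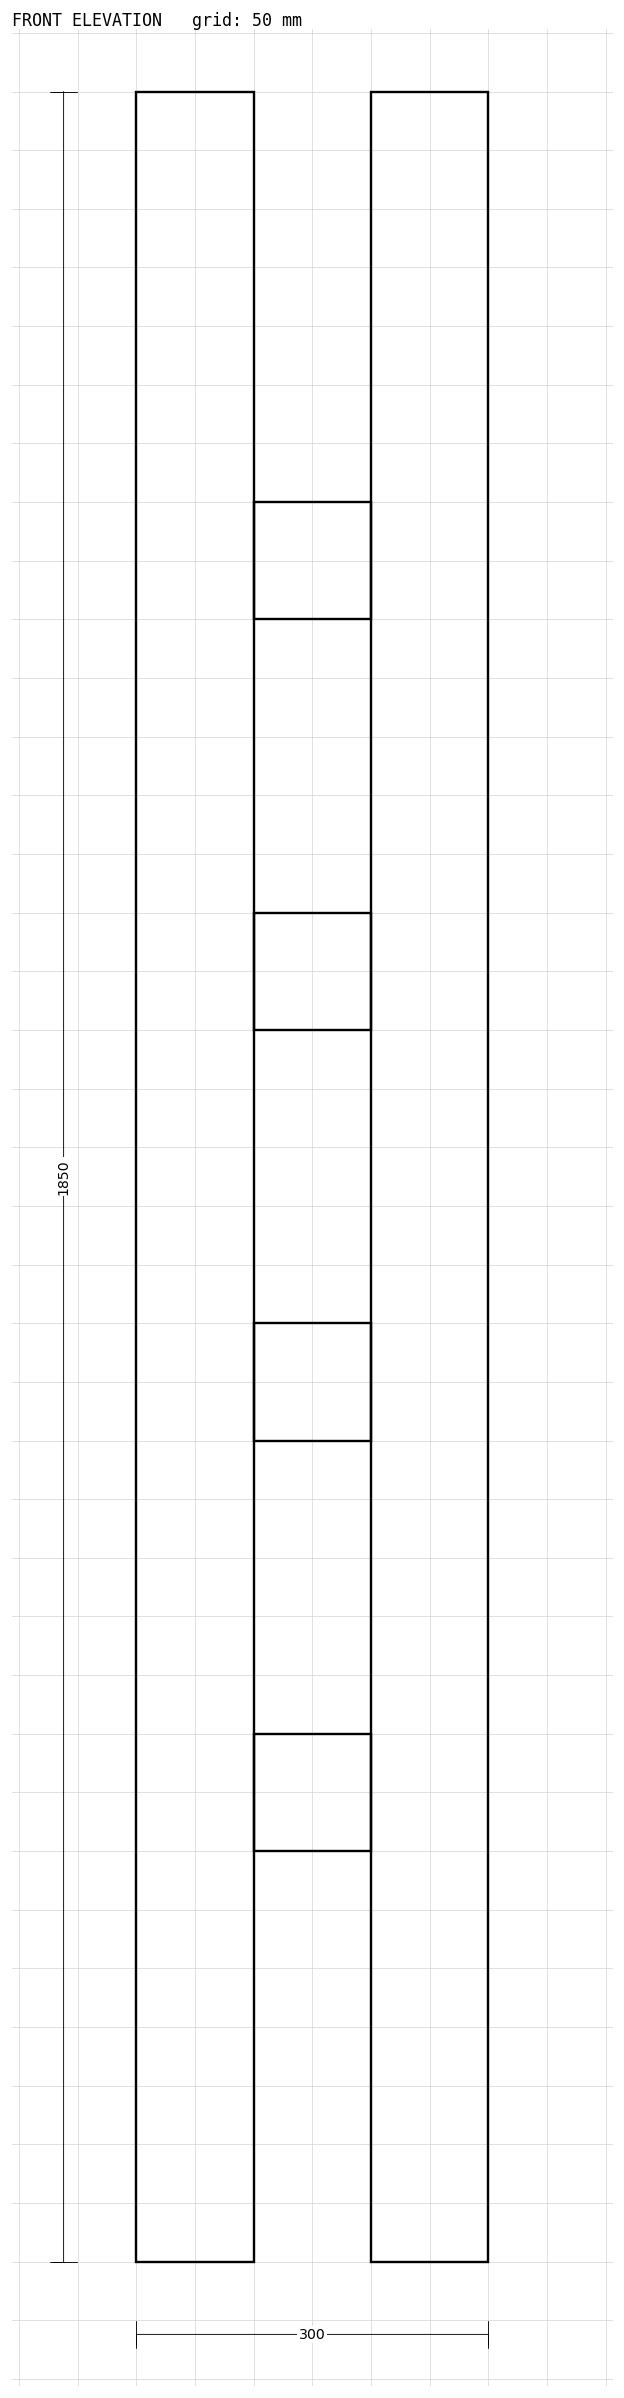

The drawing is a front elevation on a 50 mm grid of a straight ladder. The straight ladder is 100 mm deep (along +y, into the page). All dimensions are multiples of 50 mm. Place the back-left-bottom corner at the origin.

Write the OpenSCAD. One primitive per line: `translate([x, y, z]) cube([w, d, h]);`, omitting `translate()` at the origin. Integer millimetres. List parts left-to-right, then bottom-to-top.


cube([100, 100, 1850]);
translate([100, 0, 350]) cube([100, 100, 100]);
translate([100, 0, 700]) cube([100, 100, 100]);
translate([100, 0, 1050]) cube([100, 100, 100]);
translate([100, 0, 1400]) cube([100, 100, 100]);
translate([200, 0, 0]) cube([100, 100, 1850]);


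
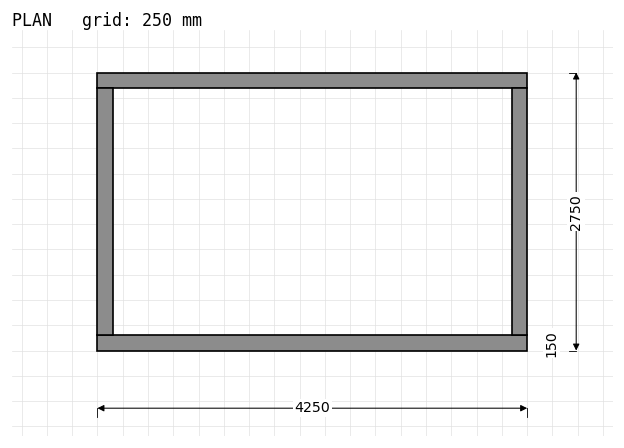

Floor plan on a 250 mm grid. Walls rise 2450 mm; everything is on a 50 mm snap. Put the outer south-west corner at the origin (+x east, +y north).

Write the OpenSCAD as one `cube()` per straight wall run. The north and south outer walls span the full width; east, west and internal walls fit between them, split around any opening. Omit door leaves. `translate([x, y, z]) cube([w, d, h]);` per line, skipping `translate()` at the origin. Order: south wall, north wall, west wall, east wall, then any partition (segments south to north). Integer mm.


cube([4250, 150, 2450]);
translate([0, 2600, 0]) cube([4250, 150, 2450]);
translate([0, 150, 0]) cube([150, 2450, 2450]);
translate([4100, 150, 0]) cube([150, 2450, 2450]);


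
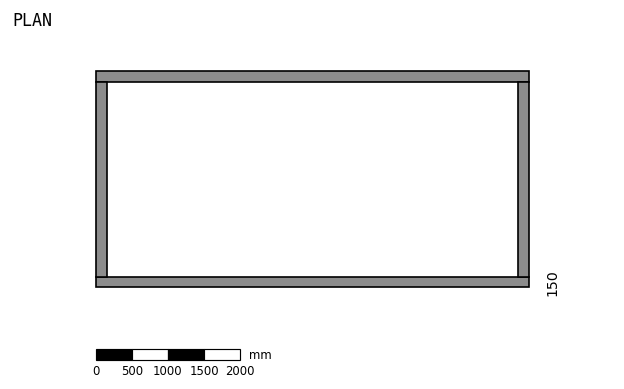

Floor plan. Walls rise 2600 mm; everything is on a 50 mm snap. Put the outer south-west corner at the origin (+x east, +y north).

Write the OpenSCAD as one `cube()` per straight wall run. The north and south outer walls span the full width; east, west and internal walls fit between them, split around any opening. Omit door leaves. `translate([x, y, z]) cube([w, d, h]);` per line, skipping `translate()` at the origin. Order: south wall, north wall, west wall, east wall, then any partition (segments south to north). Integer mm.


cube([6000, 150, 2600]);
translate([0, 2850, 0]) cube([6000, 150, 2600]);
translate([0, 150, 0]) cube([150, 2700, 2600]);
translate([5850, 150, 0]) cube([150, 2700, 2600]);
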